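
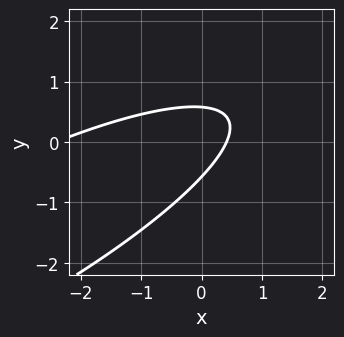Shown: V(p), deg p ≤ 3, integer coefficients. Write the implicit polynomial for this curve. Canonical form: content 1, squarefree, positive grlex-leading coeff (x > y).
First, degree: a generic line meets the curve in up to 2 points, so deg p = 2.
Finally, putting this together gives p.

x^2 - 3*x*y + 3*y^2 + 2*x - 1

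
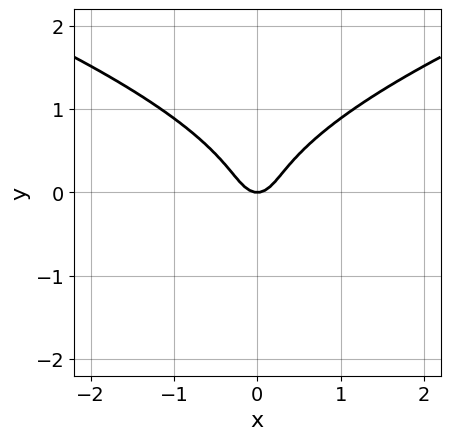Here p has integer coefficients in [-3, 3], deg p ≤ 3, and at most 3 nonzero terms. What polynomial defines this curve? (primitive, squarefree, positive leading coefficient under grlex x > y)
3*y^3 - 3*x^2 + y

The degree is 3 — a generic line meets the curve in up to 3 points.
Symmetries: mirror symmetry x ↦ −x ⇒ only even powers of x.
From the visible intercepts: it meets the x-axis at x = 0 (among the integer gridlines); it meets the y-axis at y = 0 (among the integer gridlines).
Putting this together gives p.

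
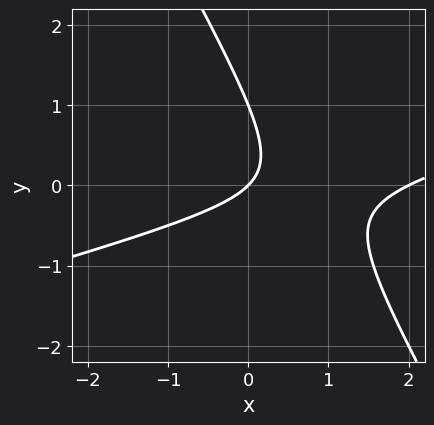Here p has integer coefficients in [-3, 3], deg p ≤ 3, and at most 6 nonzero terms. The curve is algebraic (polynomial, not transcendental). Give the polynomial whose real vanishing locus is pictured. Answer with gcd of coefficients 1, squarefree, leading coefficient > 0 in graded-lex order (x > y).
First, the degree is 2 — no degree-1 curve has this shape.
Then, against the integer gridlines: the y-axis gridline crossings are at y ∈ {0, 1}; among the integer gridlines, it crosses the x-axis at x ∈ {0, 2}.
Finally, the integer polynomial consistent with all of this is the stated p.

x^2 - 3*x*y - 2*y^2 - 2*x + 2*y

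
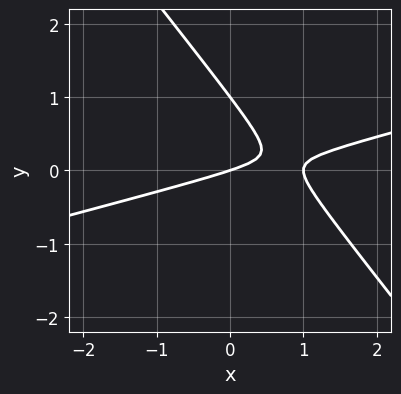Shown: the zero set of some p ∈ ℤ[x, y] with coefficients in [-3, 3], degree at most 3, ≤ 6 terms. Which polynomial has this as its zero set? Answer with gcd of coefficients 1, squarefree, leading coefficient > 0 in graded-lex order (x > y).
The degree is 2 — the shape is more complex than any degree-1 curve.
From the axis intercepts and sections: among the integer gridlines, it crosses the y-axis at y ∈ {0, 1}; among the integer gridlines, it crosses the x-axis at x ∈ {0, 1}.
Together with the visible shape, these determine p as stated.

x^2 - 3*x*y - 3*y^2 - x + 3*y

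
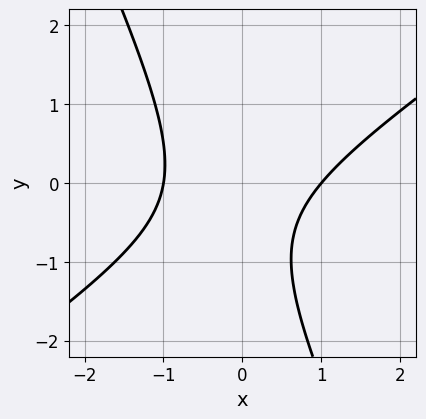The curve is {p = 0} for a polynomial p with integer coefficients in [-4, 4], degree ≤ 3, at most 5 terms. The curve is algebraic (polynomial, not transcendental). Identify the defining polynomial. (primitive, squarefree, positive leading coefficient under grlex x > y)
First, degree: no degree-1 curve has this shape, so deg p = 2.
Next, from the axis intercepts and sections: the x-axis gridline crossings are at x ∈ {-1, 1}; no y-intercept at any integer in the box.
Finally, assembling these constraints gives the stated polynomial.

3*x^2 - 3*x*y - 2*y^2 - 2*y - 3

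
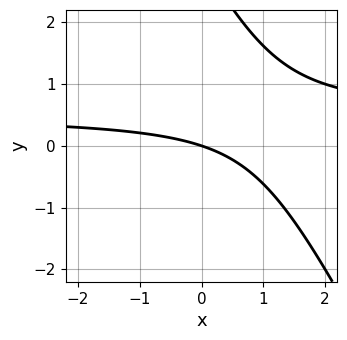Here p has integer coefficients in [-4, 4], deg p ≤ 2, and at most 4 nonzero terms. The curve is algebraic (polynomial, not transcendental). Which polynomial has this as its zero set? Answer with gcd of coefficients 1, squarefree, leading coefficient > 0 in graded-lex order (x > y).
2*x*y + y^2 - x - 3*y

(a) deg p = 2. No degree-1 curve has this shape.
(b) Reading off the gridlines: it meets the x-axis at x = 0 (among the integer gridlines); it crosses the y-axis at the gridline y = 0.
(c) These observations pin down the coefficients.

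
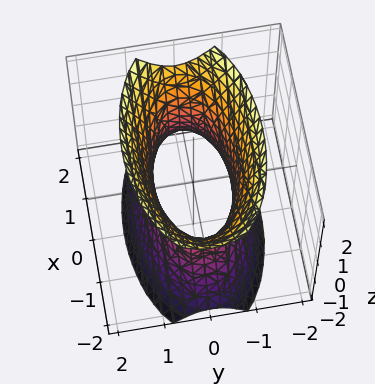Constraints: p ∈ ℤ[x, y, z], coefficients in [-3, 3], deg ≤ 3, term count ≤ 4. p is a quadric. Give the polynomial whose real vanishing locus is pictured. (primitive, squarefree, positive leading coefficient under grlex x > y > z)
x^2 + 3*y^2 - z^2 - 2

First, the degree is 2 — one connected sheet with a waist; a quadric.
Then, symmetries: it's symmetric under z → −z, forcing even powers of z; it's symmetric under x → −x, forcing even powers of x; mirror symmetry y ↦ −y ⇒ only even powers of y.
Next, against the integer gridlines: it misses every integer gridline on the z-axis.
Finally, together with the visible shape, these determine p as stated.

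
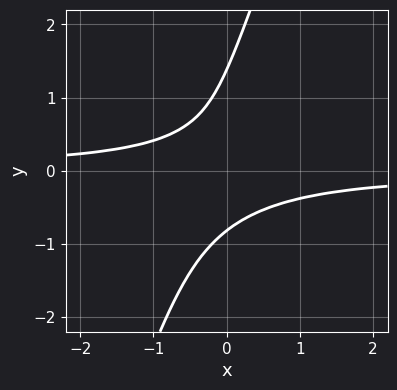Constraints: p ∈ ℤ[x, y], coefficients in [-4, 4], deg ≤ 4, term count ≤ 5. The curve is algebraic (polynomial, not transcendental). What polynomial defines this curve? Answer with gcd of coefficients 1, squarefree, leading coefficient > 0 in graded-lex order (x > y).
3*x*y^3 - y^4 + y^3 + 2*x*y + 1

The degree is 4 — a generic line meets the curve in up to 4 points.
Observable constraints: no x-intercept at any integer in the box.
Together with the visible shape, these determine p as stated.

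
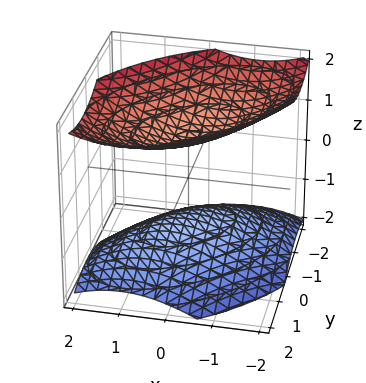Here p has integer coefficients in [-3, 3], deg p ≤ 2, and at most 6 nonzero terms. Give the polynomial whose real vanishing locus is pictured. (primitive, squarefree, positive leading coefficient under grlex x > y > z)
I count 2 distinct pieces. Treating them together as one polynomial.
The degree is 2 — no degree-1 surface has this shape.
Reading off the gridlines: the z-axis gridline crossings are at z ∈ {-1, 1}; the surface avoids every integer x-axis point in the box.
Solving for integer coefficients yields p as stated.

2*x^2 - 2*x*y + 2*y^2 - 3*z^2 + 3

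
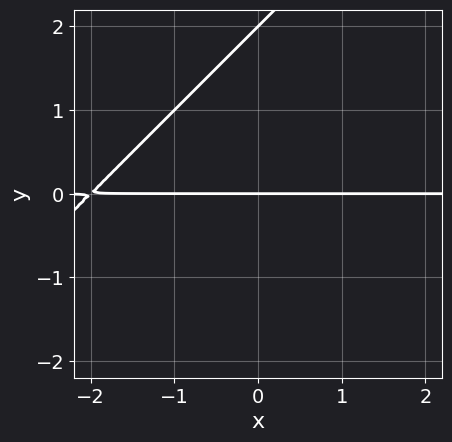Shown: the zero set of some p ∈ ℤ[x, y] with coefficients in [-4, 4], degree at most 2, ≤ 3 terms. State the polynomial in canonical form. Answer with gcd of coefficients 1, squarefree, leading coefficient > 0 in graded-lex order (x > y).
First, the degree is 2 — a generic line meets the curve in up to 2 points.
Then, reading off the gridlines: the visible x-axis segment lies entirely on the curve; the y-axis gridline crossings are at y ∈ {0, 2}.
Finally, matching integer coefficients to the picture gives p.

x*y - y^2 + 2*y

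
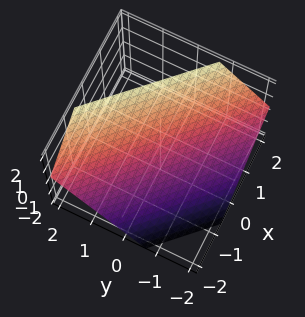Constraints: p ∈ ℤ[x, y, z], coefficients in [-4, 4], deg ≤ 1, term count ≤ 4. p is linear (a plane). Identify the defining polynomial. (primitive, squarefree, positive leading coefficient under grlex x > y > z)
First, deg p = 1. The surface is flat (a plane).
Finally, matching integer coefficients to the picture gives p.

3*x + 3*y - 3*z + 2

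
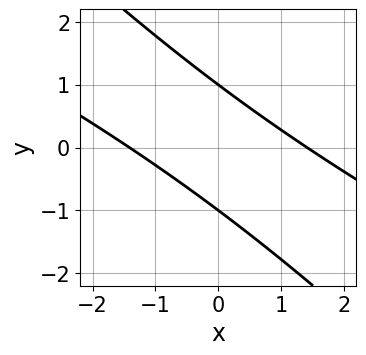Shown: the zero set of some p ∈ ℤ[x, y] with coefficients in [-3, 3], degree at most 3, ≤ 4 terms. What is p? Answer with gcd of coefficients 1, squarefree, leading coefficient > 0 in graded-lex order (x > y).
1. Degree: a generic line meets the curve in up to 2 points, so deg p = 2.
2. From the axis intercepts and sections: among the integer gridlines, it crosses the y-axis at y ∈ {-1, 1}.
3. These observations pin down the coefficients.

x^2 + 3*x*y + 2*y^2 - 2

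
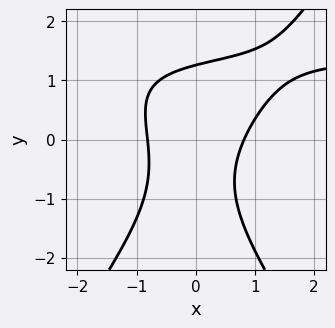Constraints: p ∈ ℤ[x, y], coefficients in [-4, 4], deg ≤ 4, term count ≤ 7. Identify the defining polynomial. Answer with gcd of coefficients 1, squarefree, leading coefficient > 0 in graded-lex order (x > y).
2*x^2*y - y^3 - 3*x^2 + x*y + 2

deg p = 3. No degree-2 curve has this shape.
Solving for integer coefficients yields p as stated.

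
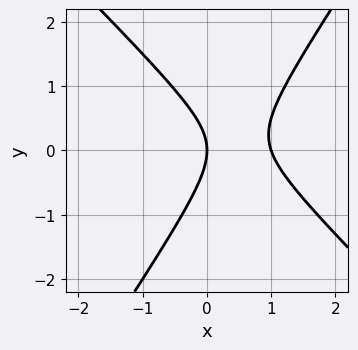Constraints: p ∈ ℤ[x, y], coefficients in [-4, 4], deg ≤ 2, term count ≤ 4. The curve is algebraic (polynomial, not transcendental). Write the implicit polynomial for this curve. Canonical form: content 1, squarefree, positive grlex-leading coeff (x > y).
3*x^2 + x*y - 2*y^2 - 3*x

1. Degree: no degree-1 curve has this shape, so deg p = 2.
2. Against the integer gridlines: it crosses the y-axis at the gridline y = 0; the x-axis gridline crossings are at x ∈ {0, 1}.
3. The integer polynomial consistent with all of this is the stated p.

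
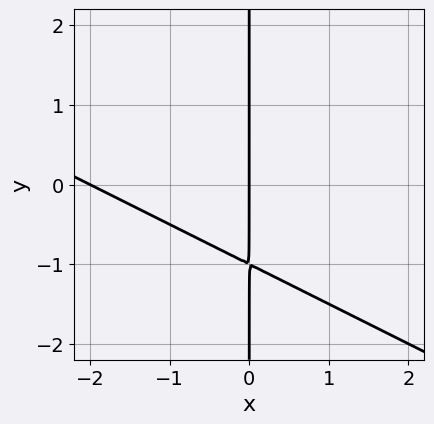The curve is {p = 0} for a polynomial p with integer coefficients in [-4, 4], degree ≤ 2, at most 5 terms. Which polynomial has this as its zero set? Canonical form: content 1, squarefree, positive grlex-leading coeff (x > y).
1. deg p = 2.
2. Observable constraints: the x-axis gridline crossings are at x ∈ {-2, 0}; the visible y-axis segment lies entirely on the curve.
3. Putting this together gives p.

x^2 + 2*x*y + 2*x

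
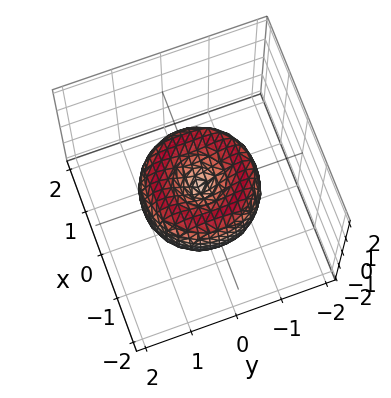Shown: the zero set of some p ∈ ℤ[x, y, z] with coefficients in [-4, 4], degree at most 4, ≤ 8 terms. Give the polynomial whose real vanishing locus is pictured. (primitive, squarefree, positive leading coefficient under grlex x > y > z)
2*x^4 + 4*x^2*y^2 + 2*y^4 - 3*x^2 - 3*y^2 + 2*z^2

First, degree: the shape is more complex than any degree-3 surface, so deg p = 4.
Next, symmetries: every cross-section ⟂ z is a circle, so x, y appear only via x² + y².
Next, reading off the gridlines: one x-axis crossing is at x = 0; a circular section at z = 0 has radius between 1 and 2; it meets the z-axis at z = 0 (among the integer gridlines).
Finally, the integer polynomial consistent with all of this is the stated p.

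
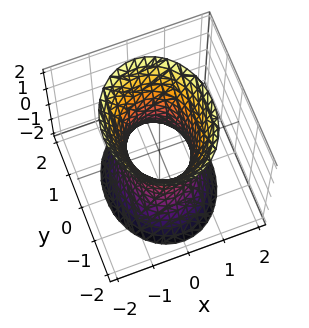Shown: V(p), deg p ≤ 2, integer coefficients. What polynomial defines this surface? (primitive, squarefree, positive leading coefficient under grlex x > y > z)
Degree: one connected sheet with a waist; a quadric, so deg p = 2.
Symmetries: it's symmetric under y → −y, forcing even powers of y; mirror symmetry x ↦ −x ⇒ only even powers of x; mirror symmetry z ↦ −z ⇒ only even powers of z.
Observable constraints: the surface avoids every integer z-axis point in the box; among the integer gridlines, it crosses the y-axis at y ∈ {-1, 1}.
Assembling these constraints gives the stated polynomial.

3*x^2 + 2*y^2 - z^2 - 2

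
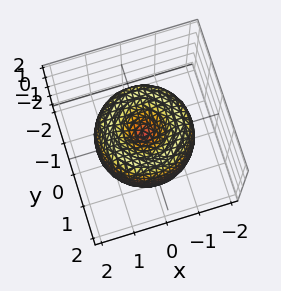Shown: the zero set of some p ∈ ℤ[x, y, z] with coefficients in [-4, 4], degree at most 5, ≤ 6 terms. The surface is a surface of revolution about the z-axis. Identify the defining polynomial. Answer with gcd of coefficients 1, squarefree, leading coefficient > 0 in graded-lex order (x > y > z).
x^4 + 2*x^2*y^2 + y^4 - 2*x^2 - 2*y^2 + z^2

deg p = 4. The shape is more complex than any degree-3 surface.
Symmetries: every cross-section ⟂ z is a circle, so x, y appear only via x² + y².
Checking where it meets the axes: one z-axis crossing is at z = 0; one y-axis crossing is at y = 0; a circular section at z = 0 has radius between 1 and 2; it crosses the x-axis at the gridline x = 0.
Fitting integer coefficients to these (and the overall shape) gives p.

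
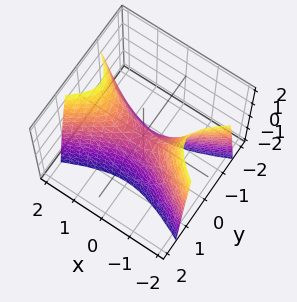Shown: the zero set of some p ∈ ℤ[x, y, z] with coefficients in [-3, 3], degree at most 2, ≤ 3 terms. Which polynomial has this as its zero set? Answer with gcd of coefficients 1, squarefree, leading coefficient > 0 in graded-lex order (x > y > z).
x^2 - 3*y^2 - z

First, the degree is 2 — a hyperbolic paraboloid; a quadric.
Next, symmetries: the x ↦ −x reflection is a symmetry, so x appears only in even powers; the y ↦ −y reflection is a symmetry, so y appears only in even powers.
Then, against the integer gridlines: it crosses the x-axis at the gridline x = 0; it crosses the z-axis at the gridline z = 0; it crosses the y-axis at the gridline y = 0.
Finally, matching integer coefficients to the picture gives p.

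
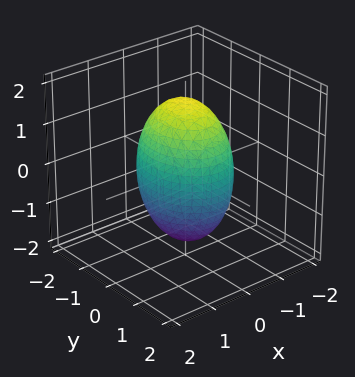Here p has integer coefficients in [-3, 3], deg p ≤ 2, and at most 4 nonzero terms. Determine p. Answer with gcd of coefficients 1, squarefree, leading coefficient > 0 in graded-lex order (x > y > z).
3*x^2 + 2*y^2 + z^2 - 3

(a) Degree: bounded and convex; a quadric, so deg p = 2.
(b) Symmetries: it's symmetric under x → −x, forcing even powers of x; mirror symmetry y ↦ −y ⇒ only even powers of y; the z ↦ −z reflection is a symmetry, so z appears only in even powers.
(c) Reading off the gridlines: the x-axis gridline crossings are at x ∈ {-1, 1}.
(d) These observations pin down the coefficients.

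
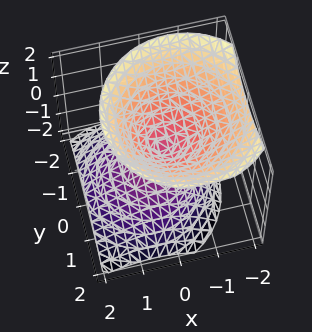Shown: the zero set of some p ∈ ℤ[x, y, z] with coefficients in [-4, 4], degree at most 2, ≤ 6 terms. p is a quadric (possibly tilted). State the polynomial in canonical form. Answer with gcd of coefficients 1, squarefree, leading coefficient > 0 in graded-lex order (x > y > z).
3*x^2 + 2*x*z + 3*y^2 - 3*z^2

The picture has 2 separate pieces. Treating them together as one polynomial.
The degree is 2 — no degree-1 surface has this shape.
Checking where it meets the axes: one z-axis crossing is at z = 0; it crosses the x-axis at the gridline x = 0; it crosses the y-axis at the gridline y = 0.
Solving for integer coefficients yields p as stated.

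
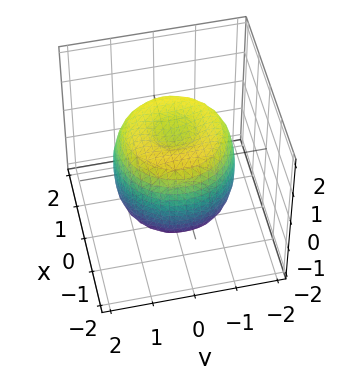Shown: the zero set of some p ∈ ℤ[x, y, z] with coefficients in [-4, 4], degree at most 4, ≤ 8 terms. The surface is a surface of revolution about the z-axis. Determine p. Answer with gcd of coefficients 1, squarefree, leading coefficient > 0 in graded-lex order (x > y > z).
Degree: a generic line meets the surface in up to 4 points, so deg p = 4.
By symmetry, the z-axis is an axis of rotation, so x and y enter only as x² + y².
From the visible intercepts: a circular section at z = 0 has radius between 1 and 2; the z-axis gridline crossings are at z ∈ {-1, 1}.
Matching integer coefficients to the picture gives p.

2*x^4 + 4*x^2*y^2 + 2*y^4 - 3*x^2 - 3*y^2 + 2*z^2 - 2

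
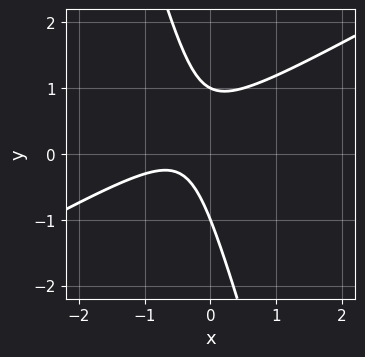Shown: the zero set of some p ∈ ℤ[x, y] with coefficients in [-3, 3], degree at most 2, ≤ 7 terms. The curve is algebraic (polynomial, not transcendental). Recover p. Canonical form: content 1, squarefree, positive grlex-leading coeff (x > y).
deg p = 2.
From the visible intercepts: it misses every integer gridline on the x-axis; the y-axis gridline crossings are at y ∈ {-1, 1}.
Assembling these constraints gives the stated polynomial.

2*x^2 - 3*x*y - y^2 + 2*x + 1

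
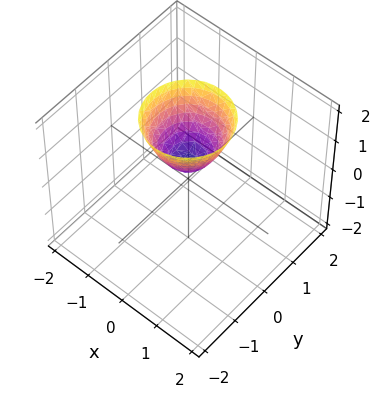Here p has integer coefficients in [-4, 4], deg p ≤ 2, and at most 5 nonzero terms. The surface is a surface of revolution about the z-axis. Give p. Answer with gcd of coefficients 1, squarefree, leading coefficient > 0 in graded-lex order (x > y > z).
First, the degree is 2 — the shape is more complex than any degree-1 surface.
Next, symmetry: the surface is invariant under rotation about z: p = q(x² + y², z).
Then, reading off the gridlines: it misses every integer gridline on the y-axis; the surface avoids every integer x-axis point in the box.
Finally, fitting integer coefficients to these (and the overall shape) gives p.

3*x^2 + 3*y^2 - 2*z + 1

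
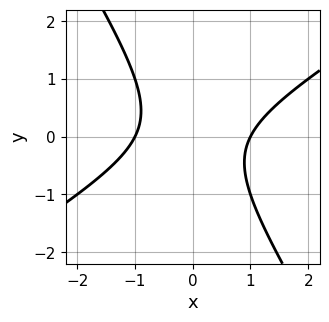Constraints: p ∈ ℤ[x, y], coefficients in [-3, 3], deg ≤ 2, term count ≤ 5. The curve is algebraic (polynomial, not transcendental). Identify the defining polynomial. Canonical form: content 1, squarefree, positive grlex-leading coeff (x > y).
First, the degree is 2 — no degree-1 curve has this shape.
Then, from the axis intercepts and sections: the x-axis gridline crossings are at x ∈ {-1, 1}; no y-intercept at any integer in the box.
Finally, putting this together gives p.

x^2 - x*y - y^2 - 1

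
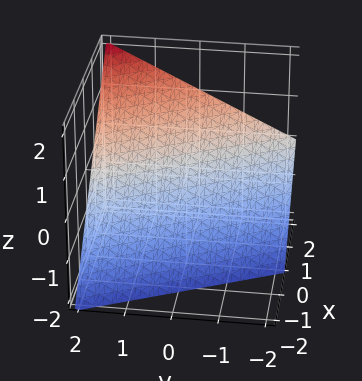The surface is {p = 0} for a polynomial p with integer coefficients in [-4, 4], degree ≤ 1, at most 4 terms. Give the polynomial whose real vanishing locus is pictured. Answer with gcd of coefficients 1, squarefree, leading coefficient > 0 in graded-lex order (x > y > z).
2*x + y - 2*z - 2

Degree: the surface is flat (a plane), so deg p = 1.
Against the integer gridlines: one y-axis crossing is at y = 2; one x-axis crossing is at x = 1; it meets the z-axis at z = -1 (among the integer gridlines).
Solving for integer coefficients yields p as stated.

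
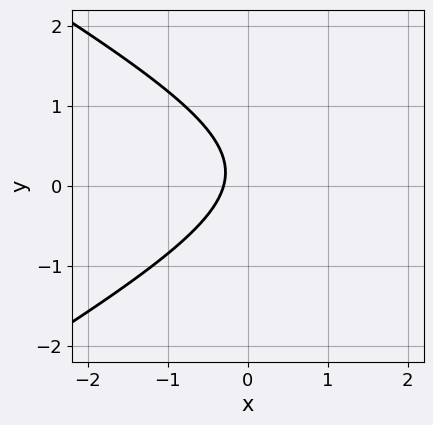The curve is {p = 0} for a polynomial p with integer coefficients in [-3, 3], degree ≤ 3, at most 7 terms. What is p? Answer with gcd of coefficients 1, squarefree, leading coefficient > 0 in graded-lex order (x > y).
1. deg p = 2.
2. From the axis intercepts and sections: it misses every integer gridline on the y-axis.
3. These observations pin down the coefficients.

x^2 - 3*y^2 - 3*x + y - 1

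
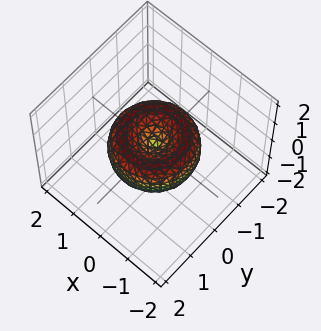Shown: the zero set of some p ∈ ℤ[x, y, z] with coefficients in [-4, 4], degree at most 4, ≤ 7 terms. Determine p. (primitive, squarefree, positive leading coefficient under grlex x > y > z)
2*x^4 + 4*x^2*y^2 + 2*y^4 - 3*x^2 - 3*y^2 + 3*z^2

1. deg p = 4.
2. By symmetry, the surface is invariant under rotation about z: p = q(x² + y², z).
3. Checking where it meets the axes: it meets the y-axis at y = 0 (among the integer gridlines); a circular section at z = 0 has radius between 1 and 2; one z-axis crossing is at z = 0.
4. Solving for integer coefficients yields p as stated.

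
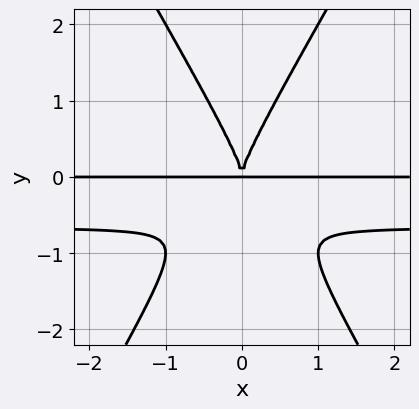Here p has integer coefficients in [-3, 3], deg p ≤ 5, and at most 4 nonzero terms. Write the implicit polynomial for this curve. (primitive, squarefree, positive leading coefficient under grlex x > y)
3*x^2*y^2 - y^4 + 2*x^2*y

First, degree: no degree-3 curve has this shape, so deg p = 4.
Next, symmetries: the x ↦ −x reflection is a symmetry, so x appears only in even powers.
Then, from the visible intercepts: every point of the x-axis in the box is on the curve.
Finally, matching integer coefficients to the picture gives p.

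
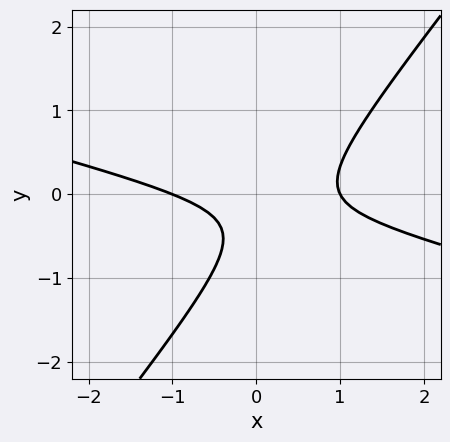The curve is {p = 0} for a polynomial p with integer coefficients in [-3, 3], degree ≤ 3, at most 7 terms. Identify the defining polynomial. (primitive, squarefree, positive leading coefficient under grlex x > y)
(a) Degree: no degree-1 curve has this shape, so deg p = 2.
(b) From the axis intercepts and sections: it misses every integer gridline on the y-axis; among the integer gridlines, it crosses the x-axis at x ∈ {-1, 1}.
(c) The integer polynomial consistent with all of this is the stated p.

x^2 + 3*x*y - 3*y^2 - 2*y - 1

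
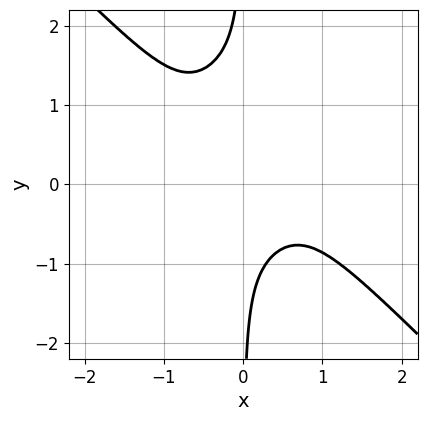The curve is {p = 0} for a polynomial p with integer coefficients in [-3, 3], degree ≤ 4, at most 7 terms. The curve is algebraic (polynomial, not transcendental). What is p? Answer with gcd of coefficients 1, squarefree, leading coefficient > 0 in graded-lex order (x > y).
deg p = 4.
From the axis intercepts and sections: the curve avoids every integer y-axis point in the box; no x-intercept at any integer in the box.
Matching integer coefficients to the picture gives p.

3*x^4 + 3*x*y^3 - 3*x*y^2 + x*y + 2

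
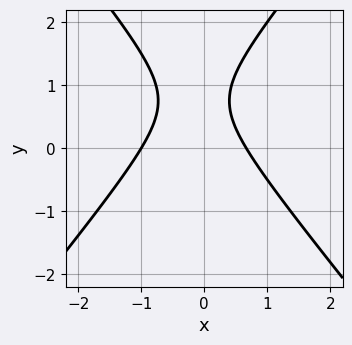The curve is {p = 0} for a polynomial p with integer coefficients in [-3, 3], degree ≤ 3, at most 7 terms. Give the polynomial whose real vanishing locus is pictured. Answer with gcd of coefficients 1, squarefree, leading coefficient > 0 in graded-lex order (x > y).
First, the degree is 2 — the shape is more complex than any degree-1 curve.
Next, checking where it meets the axes: one x-axis crossing is at x = -1; the curve avoids every integer y-axis point in the box.
Finally, fitting integer coefficients to these (and the overall shape) gives p.

3*x^2 - 2*y^2 + x + 3*y - 2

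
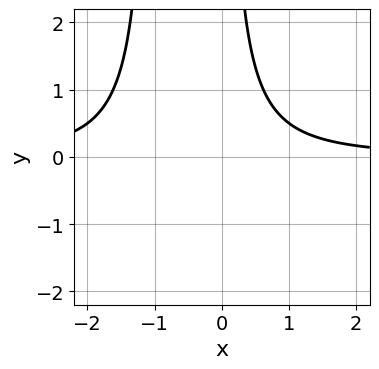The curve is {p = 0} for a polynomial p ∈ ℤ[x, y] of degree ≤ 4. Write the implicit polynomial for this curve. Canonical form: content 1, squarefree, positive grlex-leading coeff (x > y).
First, the degree is 3 — a generic line meets the curve in up to 3 points.
Next, from the axis intercepts and sections: the curve avoids every integer x-axis point in the box; no y-intercept at any integer in the box.
Finally, the integer polynomial consistent with all of this is the stated p.

x^2*y + x*y - 1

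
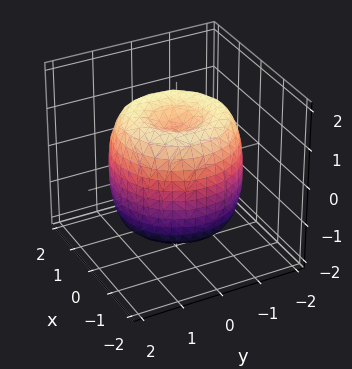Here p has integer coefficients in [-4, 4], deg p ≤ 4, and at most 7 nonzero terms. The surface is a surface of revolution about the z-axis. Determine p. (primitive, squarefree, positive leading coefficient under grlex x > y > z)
x^4 + 2*x^2*y^2 + y^4 - 2*x^2 - 2*y^2 + z^2 - 1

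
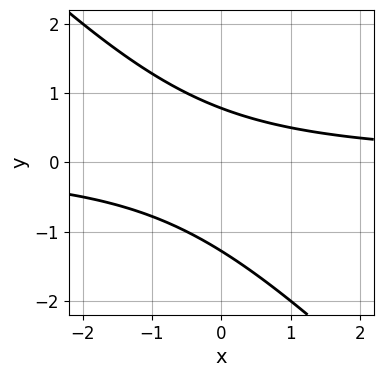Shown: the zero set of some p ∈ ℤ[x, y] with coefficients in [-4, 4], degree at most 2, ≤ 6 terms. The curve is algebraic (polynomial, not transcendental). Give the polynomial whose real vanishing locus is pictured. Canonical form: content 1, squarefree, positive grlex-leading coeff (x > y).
2*x*y + 2*y^2 + y - 2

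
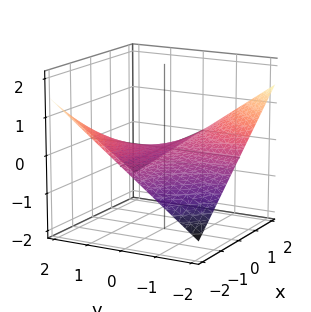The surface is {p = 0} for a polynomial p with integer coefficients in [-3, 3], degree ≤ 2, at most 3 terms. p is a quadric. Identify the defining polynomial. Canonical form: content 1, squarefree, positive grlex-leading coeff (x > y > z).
First, deg p = 2. A hyperbolic paraboloid; a quadric.
Next, observable constraints: it meets the z-axis at z = 0 (among the integer gridlines); every point of the y-axis in the box is on the surface; the visible x-axis segment lies entirely on the surface.
Finally, putting this together gives p.

x*y + 3*z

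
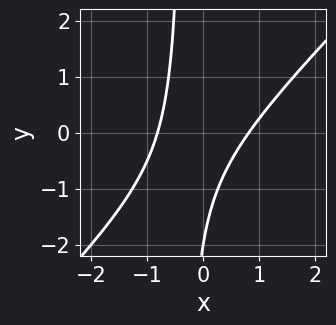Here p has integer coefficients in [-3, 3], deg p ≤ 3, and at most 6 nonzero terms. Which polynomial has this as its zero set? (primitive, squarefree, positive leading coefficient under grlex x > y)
3*x^2 - 3*x*y - y - 2

The degree is 2 — a generic line meets the curve in up to 2 points.
From the visible intercepts: it meets the y-axis at y = -2 (among the integer gridlines).
Putting this together gives p.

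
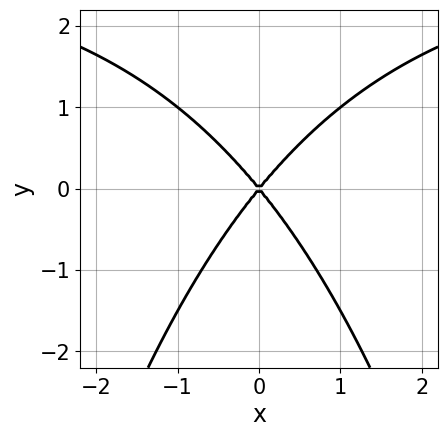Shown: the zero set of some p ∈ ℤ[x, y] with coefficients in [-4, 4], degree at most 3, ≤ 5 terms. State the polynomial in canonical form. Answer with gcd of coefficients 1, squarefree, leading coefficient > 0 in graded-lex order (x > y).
x^2*y - 3*x^2 + 2*y^2

(a) deg p = 3. No degree-2 curve has this shape.
(b) Symmetries: the x ↦ −x reflection is a symmetry, so x appears only in even powers.
(c) Observable constraints: it crosses the x-axis at the gridline x = 0; it meets the y-axis at y = 0 (among the integer gridlines).
(d) Putting this together gives p.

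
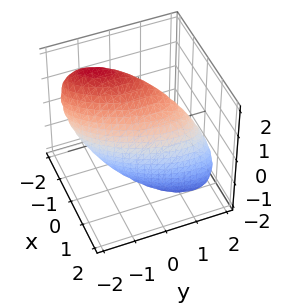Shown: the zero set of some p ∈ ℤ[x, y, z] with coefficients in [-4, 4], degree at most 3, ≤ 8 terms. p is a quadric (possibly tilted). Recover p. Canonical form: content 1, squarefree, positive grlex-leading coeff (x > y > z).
3*x^2 - 2*x*y + 2*x*z + y^2 + z^2 - 2

1. The degree is 2 — no degree-1 surface has this shape.
2. The integer polynomial consistent with all of this is the stated p.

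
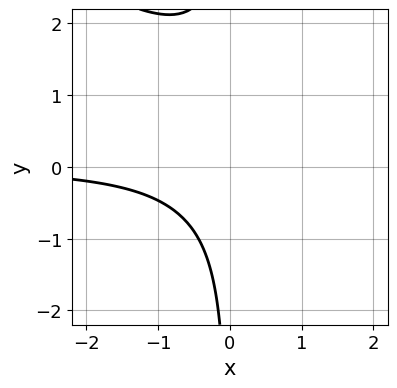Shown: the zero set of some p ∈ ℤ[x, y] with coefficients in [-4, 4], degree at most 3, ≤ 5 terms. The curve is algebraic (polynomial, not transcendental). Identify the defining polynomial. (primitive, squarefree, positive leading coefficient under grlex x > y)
The degree is 3 — no degree-2 curve has this shape.
From the axis intercepts and sections: it misses every integer gridline on the y-axis; no x-intercept at any integer in the box.
These observations pin down the coefficients.

2*x^2*y + 3*x*y^2 - 3*x*y + 3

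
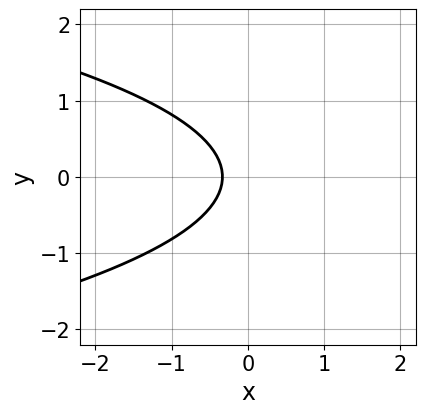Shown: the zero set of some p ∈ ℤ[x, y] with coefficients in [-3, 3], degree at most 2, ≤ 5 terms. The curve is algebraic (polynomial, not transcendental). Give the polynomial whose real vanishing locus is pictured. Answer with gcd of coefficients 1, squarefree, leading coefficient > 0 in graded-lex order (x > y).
3*y^2 + 3*x + 1

First, deg p = 2. The shape is more complex than any degree-1 curve.
Then, symmetries: it's symmetric under y → −y, forcing even powers of y.
Next, reading off the gridlines: it misses every integer gridline on the y-axis.
Finally, solving for integer coefficients yields p as stated.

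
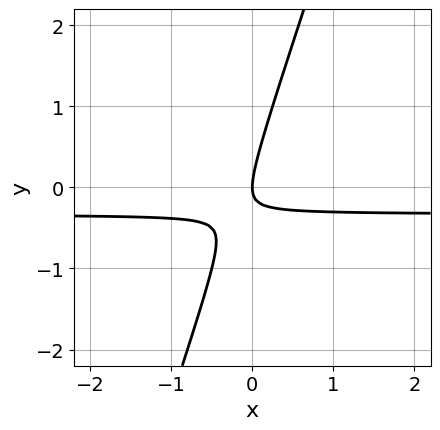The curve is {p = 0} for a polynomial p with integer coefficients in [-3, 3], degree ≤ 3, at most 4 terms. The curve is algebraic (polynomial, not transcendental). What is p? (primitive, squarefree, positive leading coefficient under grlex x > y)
Degree: a generic line meets the curve in up to 2 points, so deg p = 2.
Against the integer gridlines: it crosses the y-axis at the gridline y = 0; one x-axis crossing is at x = 0.
Putting this together gives p.

3*x*y - y^2 + x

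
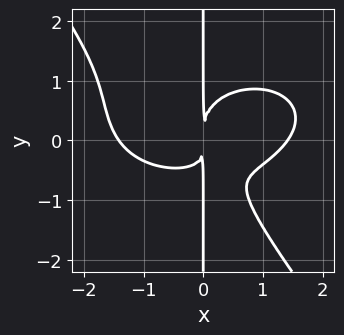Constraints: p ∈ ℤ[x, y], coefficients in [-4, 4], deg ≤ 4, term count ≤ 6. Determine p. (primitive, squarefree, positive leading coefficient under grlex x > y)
x^4 + 2*x^2*y^2 + 2*x*y^3 - 2*x^2*y - 2*x^2

Degree: a generic line meets the curve in up to 4 points, so deg p = 4.
Against the integer gridlines: the visible y-axis segment lies entirely on the curve.
The integer polynomial consistent with all of this is the stated p.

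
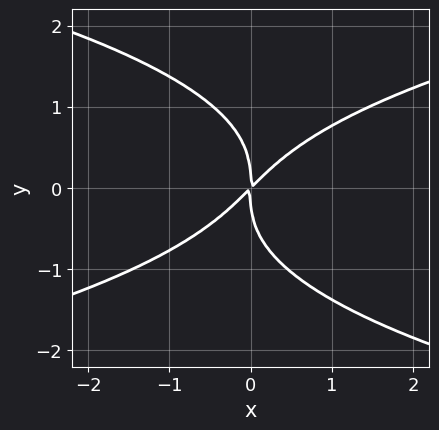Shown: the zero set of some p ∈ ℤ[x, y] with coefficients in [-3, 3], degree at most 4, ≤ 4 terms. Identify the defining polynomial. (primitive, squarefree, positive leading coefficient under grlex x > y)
Degree: a generic line meets the curve in up to 4 points, so deg p = 4.
Reading off the gridlines: it meets the x-axis at x = 0 (among the integer gridlines); one y-axis crossing is at y = 0.
These observations pin down the coefficients.

2*y^4 - 3*x^2 + 3*x*y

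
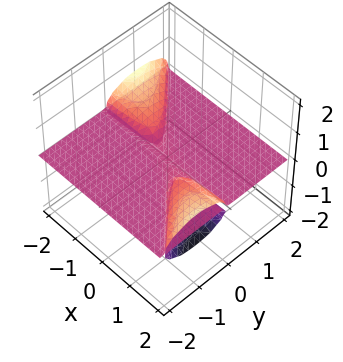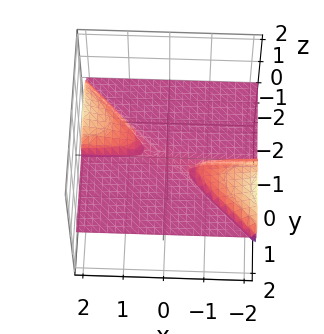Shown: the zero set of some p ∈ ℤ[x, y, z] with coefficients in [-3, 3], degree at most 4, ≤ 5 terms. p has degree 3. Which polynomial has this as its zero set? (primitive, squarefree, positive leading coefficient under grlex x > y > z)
I count 3 distinct pieces.
deg p = 3.
From the axis intercepts and sections: the visible x-axis segment lies entirely on the surface; every point of the y-axis in the box is on the surface; one z-axis crossing is at z = 0.
Together with the visible shape, these determine p as stated.

x*y*z + y^2*z + 3*z^3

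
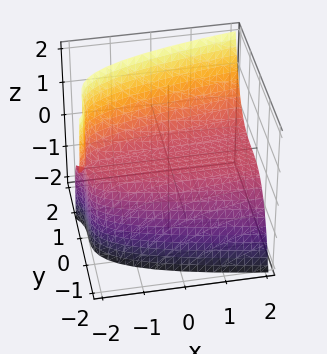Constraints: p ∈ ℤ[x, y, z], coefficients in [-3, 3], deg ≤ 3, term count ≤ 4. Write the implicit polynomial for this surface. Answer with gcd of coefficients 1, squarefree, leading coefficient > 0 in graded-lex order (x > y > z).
First, the degree is 3 — a generic line meets the surface in up to 3 points.
Next, checking where it meets the axes: it meets the z-axis at z = 0 (among the integer gridlines); every point of the x-axis in the box is on the surface; it meets the y-axis at y = 0 (among the integer gridlines).
Finally, putting this together gives p.

y^3 - x*z - 2*z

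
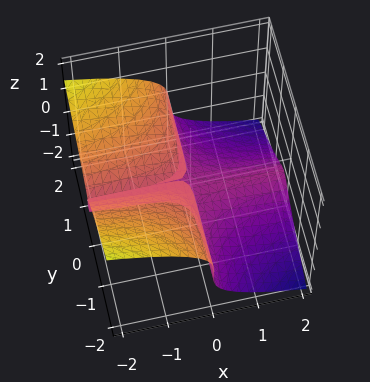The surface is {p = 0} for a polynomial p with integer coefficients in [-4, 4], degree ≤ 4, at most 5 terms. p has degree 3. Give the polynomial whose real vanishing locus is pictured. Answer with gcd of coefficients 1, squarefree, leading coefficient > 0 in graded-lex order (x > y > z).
x*y^2 + 2*z^3 + z^2

deg p = 3. A generic line meets the surface in up to 3 points.
Reading off the gridlines: every point of the x-axis in the box is on the surface; the visible y-axis segment lies entirely on the surface.
The integer polynomial consistent with all of this is the stated p.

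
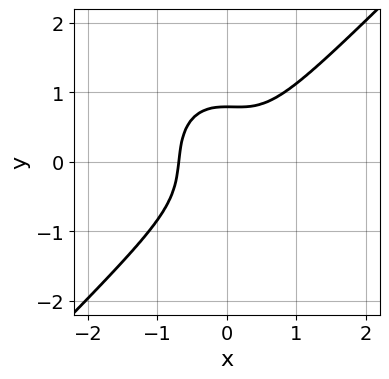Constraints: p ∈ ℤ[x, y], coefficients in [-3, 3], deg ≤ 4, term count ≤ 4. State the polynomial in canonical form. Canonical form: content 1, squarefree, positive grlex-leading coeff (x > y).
1. The degree is 3 — a generic line meets the curve in up to 3 points.
2. Matching integer coefficients to the picture gives p.

3*x^3 - x^2*y - 2*y^3 + 1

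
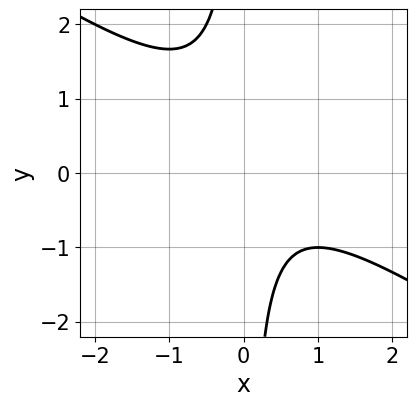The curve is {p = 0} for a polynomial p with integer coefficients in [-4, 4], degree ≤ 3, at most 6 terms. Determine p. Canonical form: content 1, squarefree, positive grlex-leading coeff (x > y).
The degree is 2 — the shape is more complex than any degree-1 curve.
From the axis intercepts and sections: it misses every integer gridline on the x-axis; it misses every integer gridline on the y-axis.
Fitting integer coefficients to these (and the overall shape) gives p.

2*x^2 + 3*x*y - x + 2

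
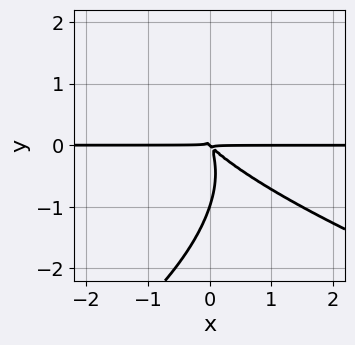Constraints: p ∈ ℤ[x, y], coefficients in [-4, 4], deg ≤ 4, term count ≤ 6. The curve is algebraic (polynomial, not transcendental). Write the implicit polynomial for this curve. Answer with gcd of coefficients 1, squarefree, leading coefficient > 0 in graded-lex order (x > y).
y^4 + 2*x^2*y + 3*x*y^2 + y^3

The degree is 4 — a generic line meets the curve in up to 4 points.
From the visible intercepts: the y-axis gridline crossings are at y ∈ {-1, 0}; the visible x-axis segment lies entirely on the curve.
Assembling these constraints gives the stated polynomial.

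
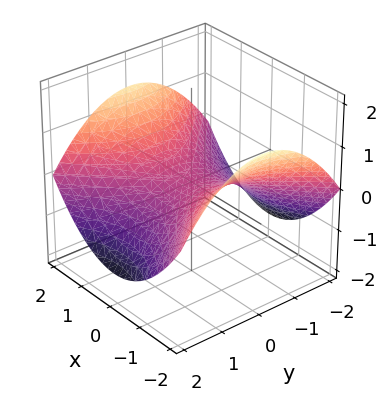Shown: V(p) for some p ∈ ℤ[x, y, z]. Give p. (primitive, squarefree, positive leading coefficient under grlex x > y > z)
First, degree: a saddle surface; a quadric, so deg p = 2.
Then, symmetries: the x ↦ −x reflection is a symmetry, so x appears only in even powers; it's symmetric under y → −y, forcing even powers of y.
Next, against the integer gridlines: one x-axis crossing is at x = 0; it meets the z-axis at z = 0 (among the integer gridlines); one y-axis crossing is at y = 0.
Finally, together with the visible shape, these determine p as stated.

x^2 - y^2 - 3*z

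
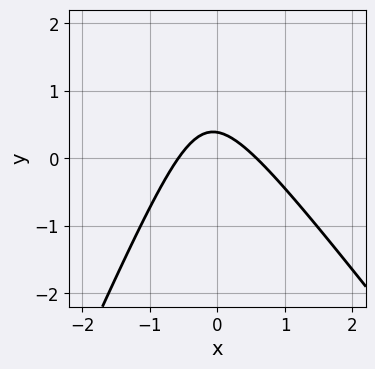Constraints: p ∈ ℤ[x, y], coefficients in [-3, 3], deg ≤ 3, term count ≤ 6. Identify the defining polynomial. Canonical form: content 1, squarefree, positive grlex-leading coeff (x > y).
3*x^2 + x*y - y^2 + 3*y - 1

First, the degree is 2 — no degree-1 curve has this shape.
Finally, the integer polynomial consistent with all of this is the stated p.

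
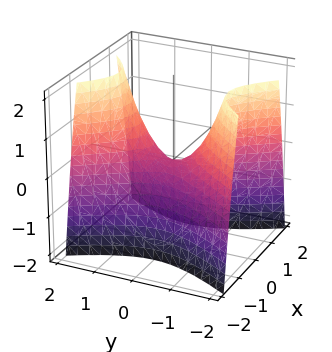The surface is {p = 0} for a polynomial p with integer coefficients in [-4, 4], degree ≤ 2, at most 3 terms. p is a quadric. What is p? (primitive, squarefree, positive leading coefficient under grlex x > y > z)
(a) Degree: a saddle surface; a quadric, so deg p = 2.
(b) Symmetries: mirror symmetry y ↦ −y ⇒ only even powers of y; it's symmetric under x → −x, forcing even powers of x.
(c) From the axis intercepts and sections: one y-axis crossing is at y = 0; one z-axis crossing is at z = 0.
(d) Assembling these constraints gives the stated polynomial.

2*x^2 - y^2 + z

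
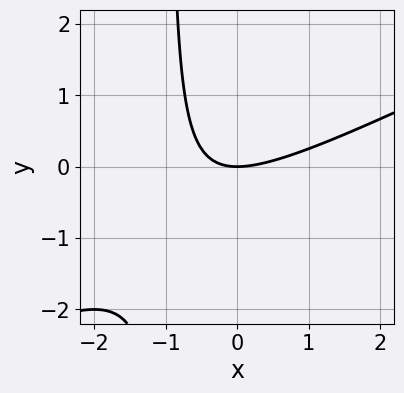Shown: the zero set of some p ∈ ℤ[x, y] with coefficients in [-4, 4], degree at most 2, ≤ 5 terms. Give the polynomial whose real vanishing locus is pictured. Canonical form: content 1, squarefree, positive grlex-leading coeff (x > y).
(a) deg p = 2. No degree-1 curve has this shape.
(b) Observable constraints: one x-axis crossing is at x = 0; it meets the y-axis at y = 0 (among the integer gridlines).
(c) Putting this together gives p.

x^2 - 2*x*y - 2*y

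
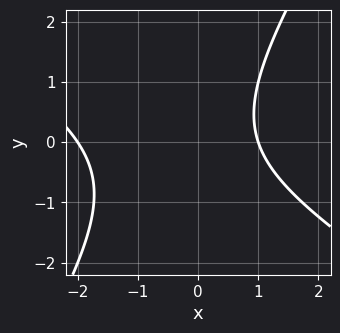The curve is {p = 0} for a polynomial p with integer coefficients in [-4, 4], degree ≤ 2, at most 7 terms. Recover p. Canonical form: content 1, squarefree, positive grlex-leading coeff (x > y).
x^2 + x*y - y^2 + x - 2

The degree is 2 — a generic line meets the curve in up to 2 points.
Reading off the gridlines: the curve avoids every integer y-axis point in the box; among the integer gridlines, it crosses the x-axis at x ∈ {-2, 1}.
Matching integer coefficients to the picture gives p.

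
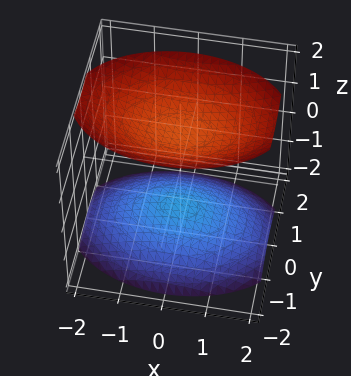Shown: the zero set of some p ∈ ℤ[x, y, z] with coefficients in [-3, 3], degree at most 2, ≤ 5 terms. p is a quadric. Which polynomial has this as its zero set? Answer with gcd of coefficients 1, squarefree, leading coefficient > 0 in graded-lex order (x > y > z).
I count 2 distinct pieces. They look like related sheets of one shape, so recover p as a whole.
Degree: two sheets facing apart; a quadric, so deg p = 2.
Symmetries: the y ↦ −y reflection is a symmetry, so y appears only in even powers; mirror symmetry z ↦ −z ⇒ only even powers of z; mirror symmetry x ↦ −x ⇒ only even powers of x.
Observable constraints: it misses every integer gridline on the x-axis; it misses every integer gridline on the y-axis.
The integer polynomial consistent with all of this is the stated p.

x^2 + 2*y^2 - 2*z^2 + 3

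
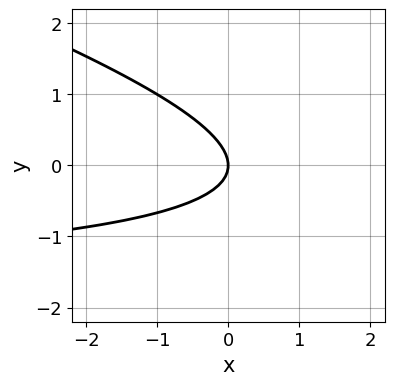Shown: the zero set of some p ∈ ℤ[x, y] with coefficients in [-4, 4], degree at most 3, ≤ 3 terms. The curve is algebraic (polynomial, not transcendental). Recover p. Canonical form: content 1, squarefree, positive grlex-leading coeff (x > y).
1. deg p = 2. The shape is more complex than any degree-1 curve.
2. Against the integer gridlines: one x-axis crossing is at x = 0; one y-axis crossing is at y = 0.
3. Putting this together gives p.

x*y + 3*y^2 + 2*x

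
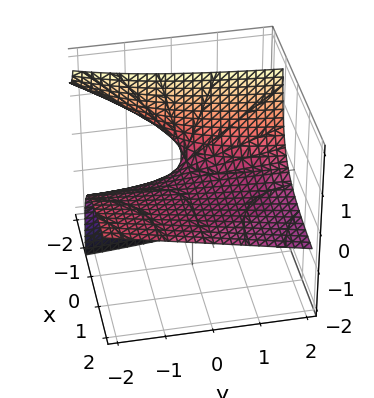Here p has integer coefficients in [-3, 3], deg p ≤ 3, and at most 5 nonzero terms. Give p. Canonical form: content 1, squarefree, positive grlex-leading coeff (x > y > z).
1. Degree: no degree-1 surface has this shape, so deg p = 2.
2. Against the integer gridlines: the visible y-axis segment lies entirely on the surface; it crosses the z-axis at the gridline z = 0; every point of the x-axis in the box is on the surface.
3. Matching integer coefficients to the picture gives p.

x*y + 3*x*z + 3*z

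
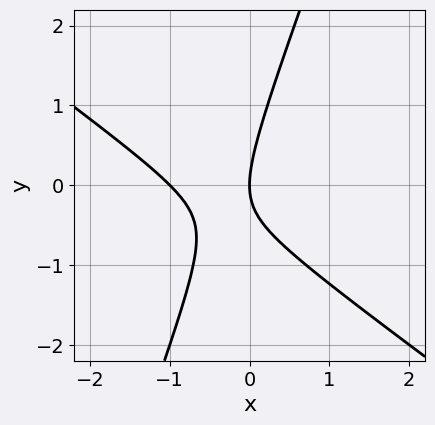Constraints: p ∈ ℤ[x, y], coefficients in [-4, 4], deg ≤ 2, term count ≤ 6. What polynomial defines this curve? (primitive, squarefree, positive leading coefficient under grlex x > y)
The degree is 2 — a generic line meets the curve in up to 2 points.
Checking where it meets the axes: the x-axis gridline crossings are at x ∈ {-1, 0}; it crosses the y-axis at the gridline y = 0.
Fitting integer coefficients to these (and the overall shape) gives p.

2*x^2 + 2*x*y - y^2 + 2*x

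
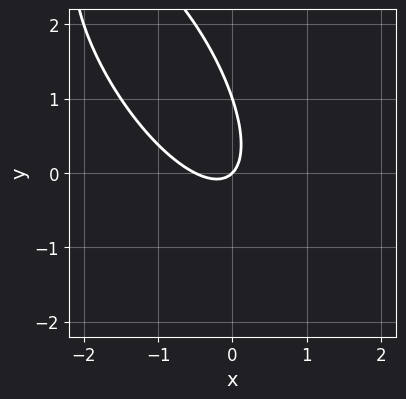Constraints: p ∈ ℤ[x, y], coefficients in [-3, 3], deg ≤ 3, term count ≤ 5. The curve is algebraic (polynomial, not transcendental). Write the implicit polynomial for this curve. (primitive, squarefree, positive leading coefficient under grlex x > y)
2*x^2 + 2*x*y + y^2 + x - y

1. The degree is 2 — no degree-1 curve has this shape.
2. Observable constraints: one x-axis crossing is at x = 0; among the integer gridlines, it crosses the y-axis at y ∈ {0, 1}.
3. Fitting integer coefficients to these (and the overall shape) gives p.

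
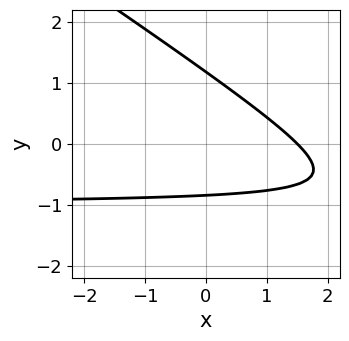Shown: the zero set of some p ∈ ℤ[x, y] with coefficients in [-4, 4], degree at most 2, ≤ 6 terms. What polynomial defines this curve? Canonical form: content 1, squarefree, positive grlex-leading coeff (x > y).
2*x*y + 3*y^2 + 2*x - y - 3

(a) The degree is 2 — the shape is more complex than any degree-1 curve.
(b) The integer polynomial consistent with all of this is the stated p.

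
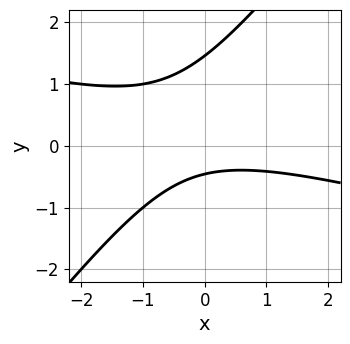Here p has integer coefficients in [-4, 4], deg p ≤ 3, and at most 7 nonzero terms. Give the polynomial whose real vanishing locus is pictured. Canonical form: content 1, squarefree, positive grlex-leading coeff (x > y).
(a) deg p = 2. A generic line meets the curve in up to 2 points.
(b) Checking where it meets the axes: it misses every integer gridline on the x-axis.
(c) Putting this together gives p.

x^2 + 3*x*y - 3*y^2 + 3*y + 2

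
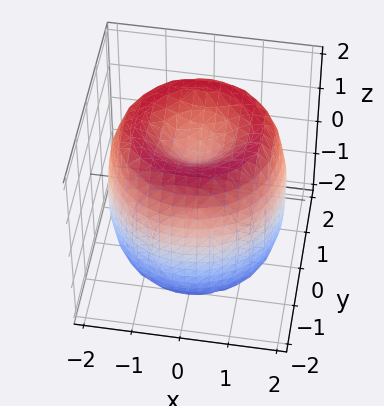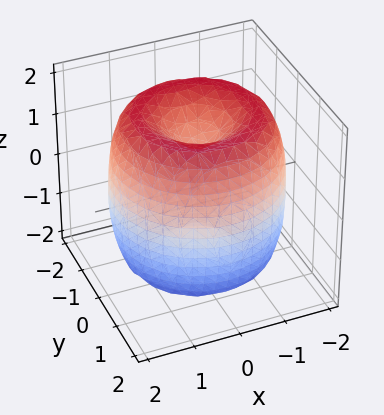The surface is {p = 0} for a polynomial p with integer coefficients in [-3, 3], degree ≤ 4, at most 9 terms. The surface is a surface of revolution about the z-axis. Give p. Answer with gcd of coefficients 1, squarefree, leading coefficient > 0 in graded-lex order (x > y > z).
x^4 + 2*x^2*y^2 + y^4 - 3*x^2 - 3*y^2 + z^2 - 1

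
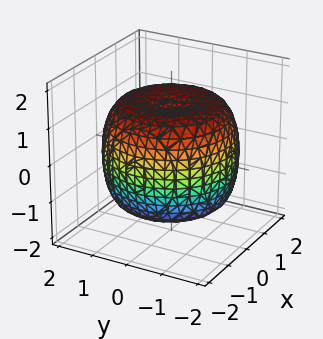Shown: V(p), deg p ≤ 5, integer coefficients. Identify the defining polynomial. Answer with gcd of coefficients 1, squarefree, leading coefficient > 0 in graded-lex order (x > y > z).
First, degree: the shape is more complex than any degree-3 surface, so deg p = 4.
Next, symmetries: rotational symmetry about the z-axis ⇒ p depends on x, y only through x² + y².
Next, from the axis intercepts and sections: a circular section at z = -1 has radius between 1 and 2.
Finally, solving for integer coefficients yields p as stated.

x^4 + 2*x^2*y^2 + y^4 - 2*x^2 - 2*y^2 + 2*z^2 - 3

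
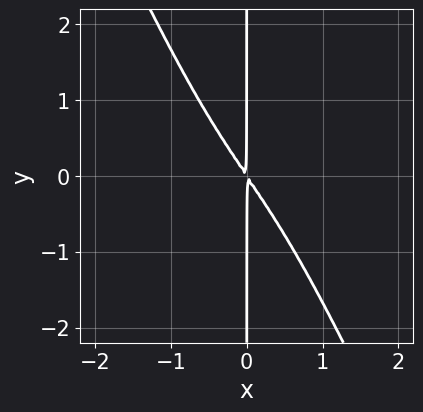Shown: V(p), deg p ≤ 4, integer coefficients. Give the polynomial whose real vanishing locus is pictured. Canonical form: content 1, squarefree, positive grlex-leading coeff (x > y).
deg p = 4.
Against the integer gridlines: every point of the y-axis in the box is on the curve.
The integer polynomial consistent with all of this is the stated p.

2*x^4 + x^3*y + 3*x^2 + 2*x*y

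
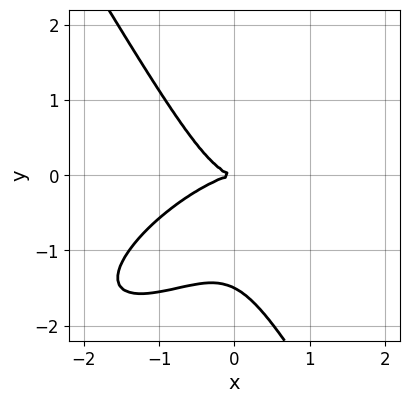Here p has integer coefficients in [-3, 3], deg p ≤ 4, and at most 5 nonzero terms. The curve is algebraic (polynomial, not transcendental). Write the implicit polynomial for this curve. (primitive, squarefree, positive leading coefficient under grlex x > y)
1. Degree: the shape is more complex than any degree-2 curve, so deg p = 3.
2. Against the integer gridlines: it meets the y-axis at y = 0 (among the integer gridlines); it crosses the x-axis at the gridline x = 0.
3. Matching integer coefficients to the picture gives p.

2*x^3 - 3*x^2*y + x*y^2 + 2*y^3 + 3*y^2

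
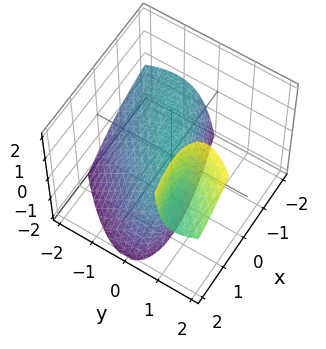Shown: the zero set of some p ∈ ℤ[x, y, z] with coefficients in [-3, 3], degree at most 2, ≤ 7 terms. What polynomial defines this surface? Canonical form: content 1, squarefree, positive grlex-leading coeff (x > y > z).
x^2 - 3*x*y + 3*y^2 - 3*y*z + 2*z

1. I count 2 distinct pieces. Treating them together as one polynomial.
2. Degree: no degree-1 surface has this shape, so deg p = 2.
3. From the axis intercepts and sections: it crosses the z-axis at the gridline z = 0; it crosses the y-axis at the gridline y = 0.
4. Assembling these constraints gives the stated polynomial.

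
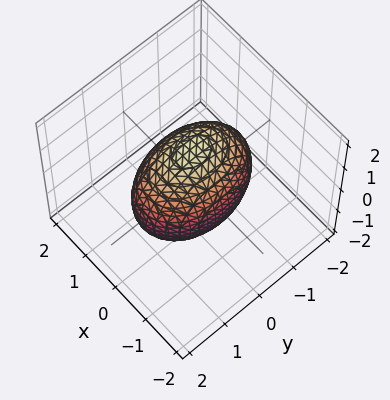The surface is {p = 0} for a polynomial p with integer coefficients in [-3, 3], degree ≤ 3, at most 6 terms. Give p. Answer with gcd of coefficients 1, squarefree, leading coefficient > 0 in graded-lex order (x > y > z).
2*x^2 + y^2 + z^2 - 2

First, the degree is 2 — a closed, bounded, convex surface; a quadric.
Then, symmetries: mirror symmetry y ↦ −y ⇒ only even powers of y; it's symmetric under x → −x, forcing even powers of x; the z ↦ −z reflection is a symmetry, so z appears only in even powers.
Then, from the visible intercepts: the x-axis gridline crossings are at x ∈ {-1, 1}.
Finally, these observations pin down the coefficients.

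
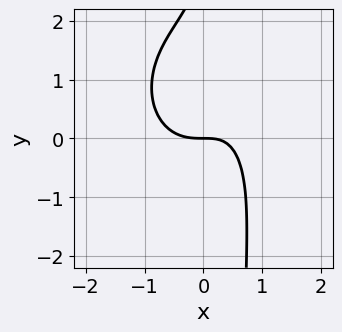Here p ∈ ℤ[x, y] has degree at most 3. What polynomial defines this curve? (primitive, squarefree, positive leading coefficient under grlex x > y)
3*x^3 + 2*x*y^2 - 2*x*y - y^2 + 3*y

The degree is 3 — no degree-2 curve has this shape.
Against the integer gridlines: it crosses the x-axis at the gridline x = 0; it crosses the y-axis at the gridline y = 0.
Matching integer coefficients to the picture gives p.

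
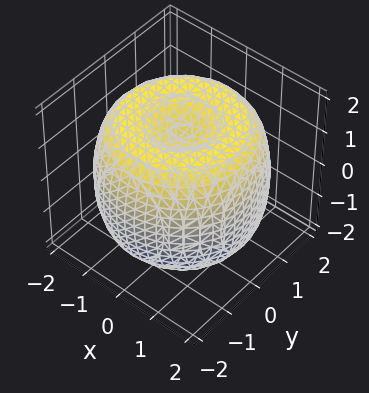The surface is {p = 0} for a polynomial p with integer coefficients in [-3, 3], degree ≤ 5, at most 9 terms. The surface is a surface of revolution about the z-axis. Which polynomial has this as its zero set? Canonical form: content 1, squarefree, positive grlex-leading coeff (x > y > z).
x^4 + 2*x^2*y^2 + y^4 - 3*x^2 - 3*y^2 + 2*z^2 - 3

1. Degree: a generic line meets the surface in up to 4 points, so deg p = 4.
2. Symmetry: the z-axis is an axis of rotation, so x and y enter only as x² + y².
3. Against the integer gridlines: a circular section at z = 0 has radius between 1 and 2.
4. The integer polynomial consistent with all of this is the stated p.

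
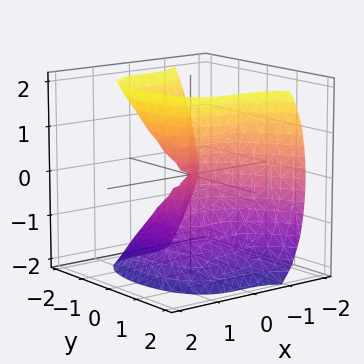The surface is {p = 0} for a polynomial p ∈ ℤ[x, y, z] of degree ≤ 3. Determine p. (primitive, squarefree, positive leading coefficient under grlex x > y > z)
3*x^3 + 3*y^2 - 2*z^2

1. Degree: a generic line meets the surface in up to 3 points, so deg p = 3.
2. Reading off the gridlines: it meets the x-axis at x = 0 (among the integer gridlines); it meets the z-axis at z = 0 (among the integer gridlines); it crosses the y-axis at the gridline y = 0.
3. Solving for integer coefficients yields p as stated.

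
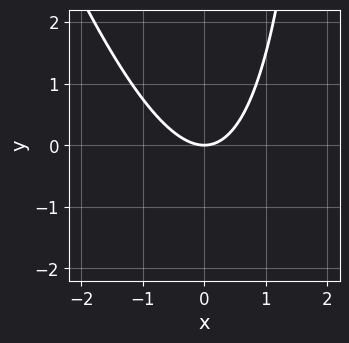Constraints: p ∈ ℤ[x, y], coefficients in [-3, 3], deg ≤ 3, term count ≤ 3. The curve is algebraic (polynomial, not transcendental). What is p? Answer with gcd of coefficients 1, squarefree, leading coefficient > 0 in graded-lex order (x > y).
3*x^2 + x*y - 3*y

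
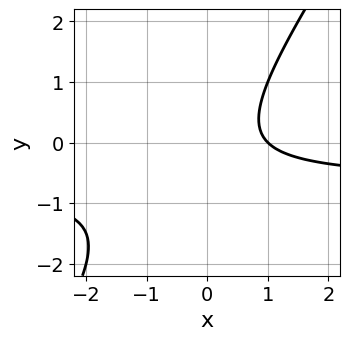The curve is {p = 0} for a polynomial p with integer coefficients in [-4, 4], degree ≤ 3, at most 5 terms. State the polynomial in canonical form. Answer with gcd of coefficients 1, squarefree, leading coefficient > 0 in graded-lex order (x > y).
Degree: the shape is more complex than any degree-1 curve, so deg p = 2.
Observable constraints: it crosses the x-axis at the gridline x = 1; it misses every integer gridline on the y-axis.
Fitting integer coefficients to these (and the overall shape) gives p.

3*x*y - 2*y^2 + 2*x - y - 2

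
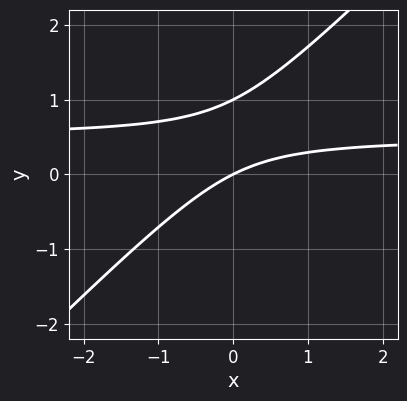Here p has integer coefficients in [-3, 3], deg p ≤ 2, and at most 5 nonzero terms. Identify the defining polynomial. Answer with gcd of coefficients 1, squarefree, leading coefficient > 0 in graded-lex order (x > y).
(a) deg p = 2. A generic line meets the curve in up to 2 points.
(b) Observable constraints: among the integer gridlines, it crosses the y-axis at y ∈ {0, 1}; one x-axis crossing is at x = 0.
(c) Solving for integer coefficients yields p as stated.

2*x*y - 2*y^2 - x + 2*y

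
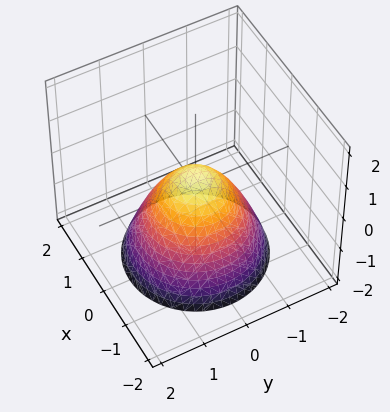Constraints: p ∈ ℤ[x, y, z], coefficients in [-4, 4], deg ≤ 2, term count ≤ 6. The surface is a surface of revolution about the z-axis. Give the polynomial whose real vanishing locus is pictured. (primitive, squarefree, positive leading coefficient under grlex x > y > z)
3*x^2 + 3*y^2 + 3*z - 1

1. Degree: the shape is more complex than any degree-1 surface, so deg p = 2.
2. By symmetry, every cross-section ⟂ z is a circle, so x, y appear only via x² + y².
3. Against the integer gridlines: a circular section at z = -2 has radius between 1 and 2.
4. These observations pin down the coefficients.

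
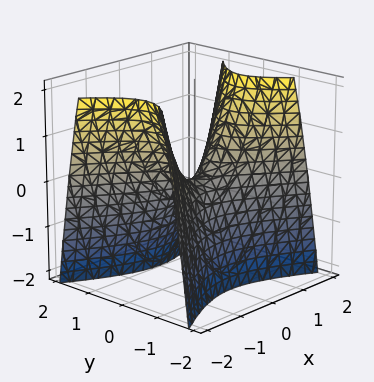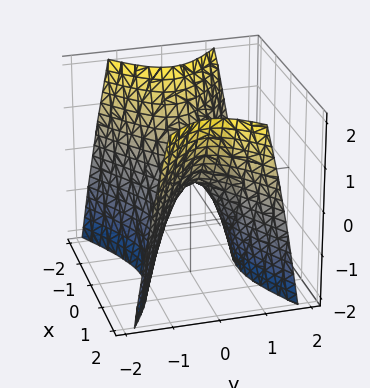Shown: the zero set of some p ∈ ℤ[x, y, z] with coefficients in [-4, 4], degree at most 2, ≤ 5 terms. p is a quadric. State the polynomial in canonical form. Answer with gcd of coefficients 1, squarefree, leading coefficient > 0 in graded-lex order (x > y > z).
x^2 - 2*y^2 - z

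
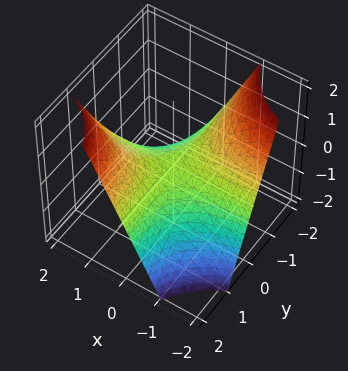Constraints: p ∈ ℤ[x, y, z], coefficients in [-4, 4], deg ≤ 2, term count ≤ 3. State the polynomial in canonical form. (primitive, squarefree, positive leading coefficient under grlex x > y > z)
x*y - z

First, deg p = 2. A saddle surface; a quadric.
Next, observable constraints: every point of the y-axis in the box is on the surface; every point of the x-axis in the box is on the surface; it crosses the z-axis at the gridline z = 0.
Finally, matching integer coefficients to the picture gives p.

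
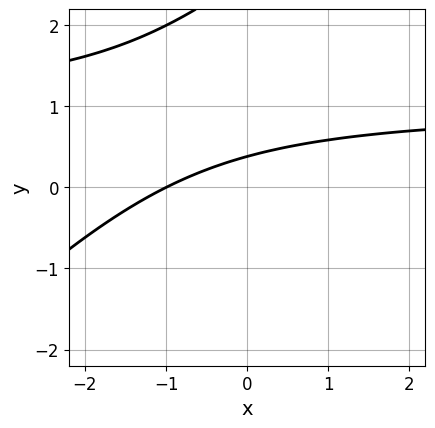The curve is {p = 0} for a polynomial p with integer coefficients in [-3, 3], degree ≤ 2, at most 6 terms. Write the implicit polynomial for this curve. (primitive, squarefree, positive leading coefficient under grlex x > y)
x*y - y^2 - x + 3*y - 1

1. deg p = 2. The shape is more complex than any degree-1 curve.
2. Observable constraints: it crosses the x-axis at the gridline x = -1.
3. The integer polynomial consistent with all of this is the stated p.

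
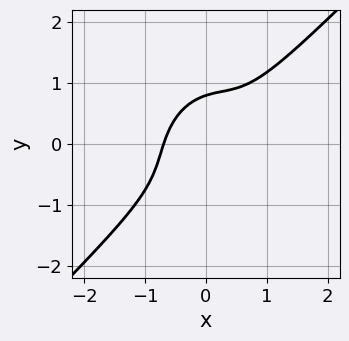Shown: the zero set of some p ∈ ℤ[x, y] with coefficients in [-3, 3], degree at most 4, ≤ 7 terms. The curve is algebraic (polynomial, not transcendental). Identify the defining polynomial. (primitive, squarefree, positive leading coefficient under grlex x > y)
The degree is 3 — no degree-2 curve has this shape.
The integer polynomial consistent with all of this is the stated p.

3*x^3 - 3*x^2*y + 2*x*y^2 - 2*y^3 + 1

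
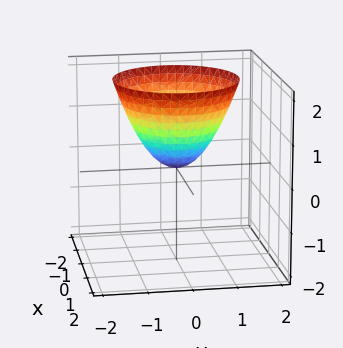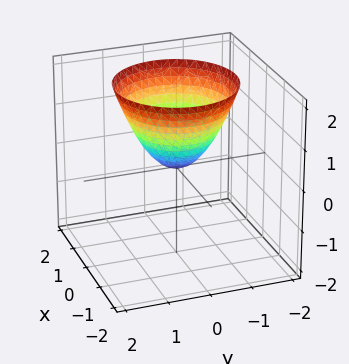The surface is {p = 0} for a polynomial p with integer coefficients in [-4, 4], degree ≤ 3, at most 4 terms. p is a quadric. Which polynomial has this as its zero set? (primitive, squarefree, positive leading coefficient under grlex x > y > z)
x^2 + y^2 - z

1. The degree is 2 — a paraboloid; a quadric.
2. Symmetries: rotational symmetry about the z-axis ⇒ p depends on x, y only through x² + y².
3. Reading off the gridlines: a circular section at z = 1 has radius exactly 1; it crosses the z-axis at the gridline z = 0.
4. Putting this together gives p.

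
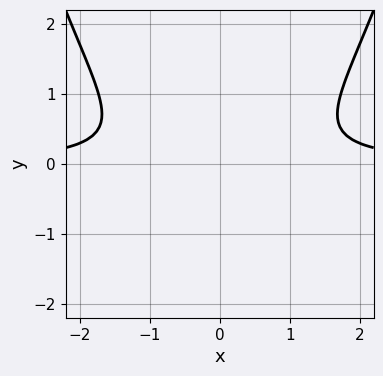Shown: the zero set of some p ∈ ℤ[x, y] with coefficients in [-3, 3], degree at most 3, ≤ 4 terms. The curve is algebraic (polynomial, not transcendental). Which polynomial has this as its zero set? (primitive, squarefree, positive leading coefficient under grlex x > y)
x^2*y - 2*y^2 - 1

1. Degree: no degree-2 curve has this shape, so deg p = 3.
2. Symmetries: it's symmetric under x → −x, forcing even powers of x.
3. Checking where it meets the axes: the curve avoids every integer y-axis point in the box; it misses every integer gridline on the x-axis.
4. Assembling these constraints gives the stated polynomial.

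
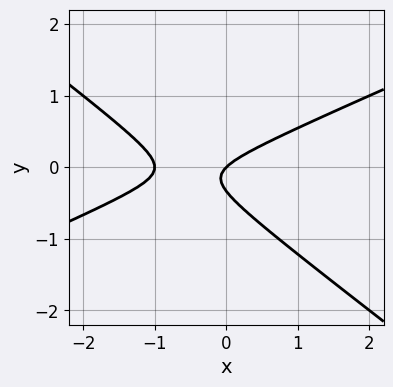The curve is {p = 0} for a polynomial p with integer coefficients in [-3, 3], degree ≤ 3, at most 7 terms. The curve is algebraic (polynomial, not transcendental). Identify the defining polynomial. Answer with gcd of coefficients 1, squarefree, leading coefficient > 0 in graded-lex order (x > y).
x^2 - x*y - 3*y^2 + x - y

1. Degree: a generic line meets the curve in up to 2 points, so deg p = 2.
2. Observable constraints: it meets the y-axis at y = 0 (among the integer gridlines); the x-axis gridline crossings are at x ∈ {-1, 0}.
3. Matching integer coefficients to the picture gives p.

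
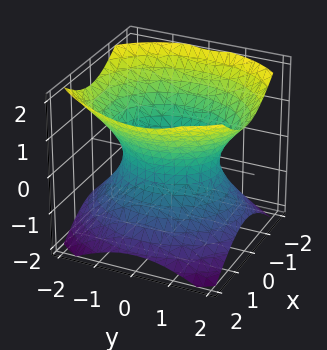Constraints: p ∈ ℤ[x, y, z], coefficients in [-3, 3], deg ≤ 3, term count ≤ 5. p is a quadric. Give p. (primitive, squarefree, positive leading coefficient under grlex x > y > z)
3*x^2 + 2*y^2 - 3*z^2 - 3

(a) deg p = 2.
(b) Symmetries: it's symmetric under y → −y, forcing even powers of y; the x ↦ −x reflection is a symmetry, so x appears only in even powers; mirror symmetry z ↦ −z ⇒ only even powers of z.
(c) Observable constraints: the surface avoids every integer z-axis point in the box; the x-axis gridline crossings are at x ∈ {-1, 1}.
(d) Together with the visible shape, these determine p as stated.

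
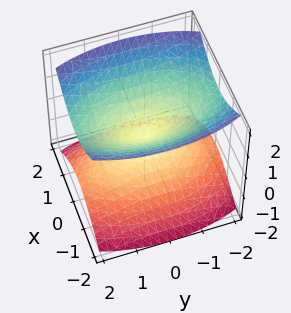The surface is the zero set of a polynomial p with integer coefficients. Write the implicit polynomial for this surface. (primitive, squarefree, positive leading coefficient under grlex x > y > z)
(a) The picture has 2 separate pieces.
(b) Degree: two nappes meeting at a single point; a quadric, so deg p = 2.
(c) Symmetries: it's symmetric under y → −y, forcing even powers of y; the x ↦ −x reflection is a symmetry, so x appears only in even powers; mirror symmetry z ↦ −z ⇒ only even powers of z.
(d) From the visible intercepts: one y-axis crossing is at y = 0; it meets the x-axis at x = 0 (among the integer gridlines); it meets the z-axis at z = 0 (among the integer gridlines).
(e) Matching integer coefficients to the picture gives p.

3*x^2 + y^2 - 3*z^2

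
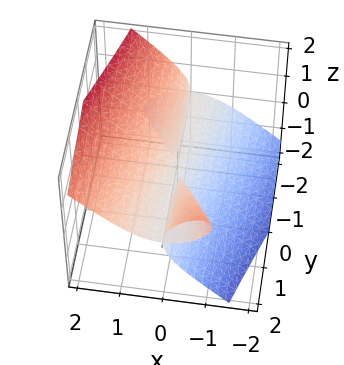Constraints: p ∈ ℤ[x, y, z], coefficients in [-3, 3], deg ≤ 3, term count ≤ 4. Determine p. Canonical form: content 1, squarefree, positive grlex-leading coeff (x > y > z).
First, I count 3 distinct pieces. They look like related sheets of one shape, so recover p as a whole.
Then, degree: no degree-2 surface has this shape, so deg p = 3.
Then, reading off the gridlines: the visible y-axis segment lies entirely on the surface; one x-axis crossing is at x = 0.
Finally, the integer polynomial consistent with all of this is the stated p.

x^3 - x*y*z - z^3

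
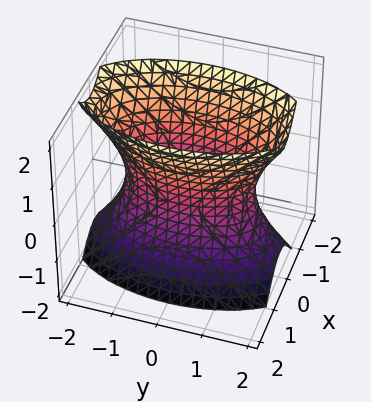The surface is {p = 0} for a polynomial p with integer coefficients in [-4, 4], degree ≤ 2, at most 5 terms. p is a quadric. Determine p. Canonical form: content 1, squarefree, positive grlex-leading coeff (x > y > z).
(a) deg p = 2.
(b) Symmetries: the y ↦ −y reflection is a symmetry, so y appears only in even powers; the x ↦ −x reflection is a symmetry, so x appears only in even powers; mirror symmetry z ↦ −z ⇒ only even powers of z.
(c) From the axis intercepts and sections: no z-intercept at any integer in the box.
(d) Putting this together gives p.

3*x^2 + y^2 - z^2 - 2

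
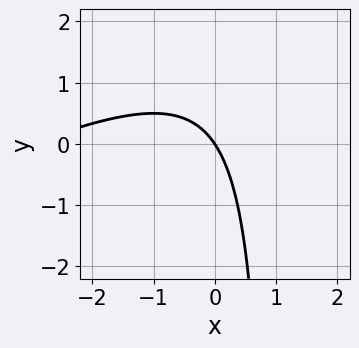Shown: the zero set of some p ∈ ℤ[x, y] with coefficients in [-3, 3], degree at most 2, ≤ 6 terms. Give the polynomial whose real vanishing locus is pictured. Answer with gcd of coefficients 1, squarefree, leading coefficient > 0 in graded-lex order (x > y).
The degree is 2 — the shape is more complex than any degree-1 curve.
Against the integer gridlines: one y-axis crossing is at y = 0; it meets the x-axis at x = 0 (among the integer gridlines).
Together with the visible shape, these determine p as stated.

x^2 - 2*x*y + 3*x + 2*y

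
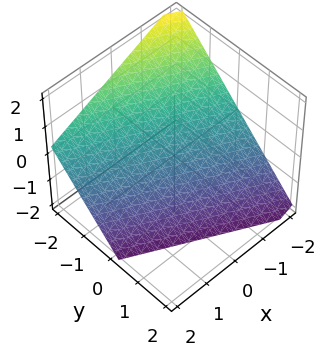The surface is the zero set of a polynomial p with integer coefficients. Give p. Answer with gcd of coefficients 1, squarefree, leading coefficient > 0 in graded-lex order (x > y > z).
x + 2*y + 2*z + 2

deg p = 1. Every cross-section is a straight line — this is a plane.
From the axis intercepts and sections: it meets the z-axis at z = -1 (among the integer gridlines); it meets the x-axis at x = -2 (among the integer gridlines); one y-axis crossing is at y = -1.
Solving for integer coefficients yields p as stated.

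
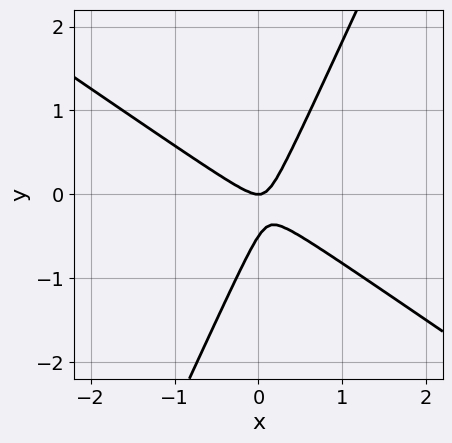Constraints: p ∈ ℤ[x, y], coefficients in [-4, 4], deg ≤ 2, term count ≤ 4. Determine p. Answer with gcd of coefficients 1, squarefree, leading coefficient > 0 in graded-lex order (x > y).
3*x^2 + 3*x*y - 2*y^2 - y

1. The degree is 2 — a generic line meets the curve in up to 2 points.
2. From the visible intercepts: it crosses the y-axis at the gridline y = 0; one x-axis crossing is at x = 0.
3. The integer polynomial consistent with all of this is the stated p.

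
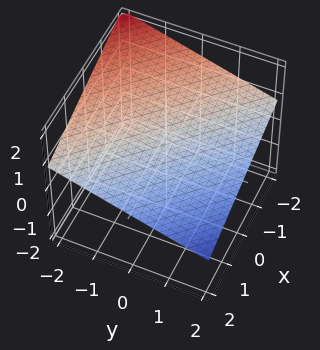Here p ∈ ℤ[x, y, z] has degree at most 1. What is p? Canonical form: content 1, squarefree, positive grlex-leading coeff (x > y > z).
x + y + 3*z - 2

1. The degree is 1 — the surface is flat (a plane).
2. Against the integer gridlines: it crosses the y-axis at the gridline y = 2; one x-axis crossing is at x = 2.
3. Together with the visible shape, these determine p as stated.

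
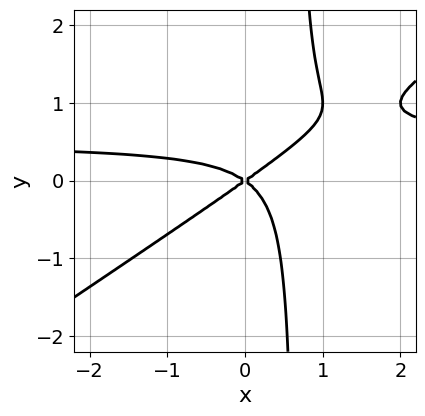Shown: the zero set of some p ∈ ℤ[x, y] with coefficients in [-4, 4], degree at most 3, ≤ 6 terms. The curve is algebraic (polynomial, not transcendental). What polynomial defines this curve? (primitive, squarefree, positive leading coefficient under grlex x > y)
(a) The degree is 3 — the shape is more complex than any degree-2 curve.
(b) Checking where it meets the axes: it meets the y-axis at y = 0 (among the integer gridlines); it meets the x-axis at x = 0 (among the integer gridlines).
(c) The integer polynomial consistent with all of this is the stated p.

2*x^2*y - 3*x*y^2 - x^2 + 2*y^2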